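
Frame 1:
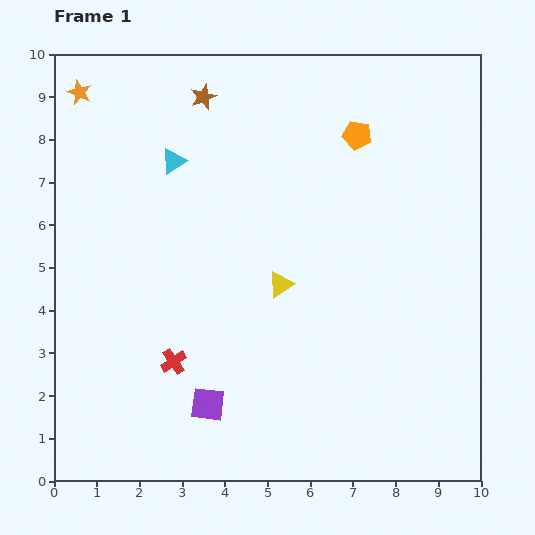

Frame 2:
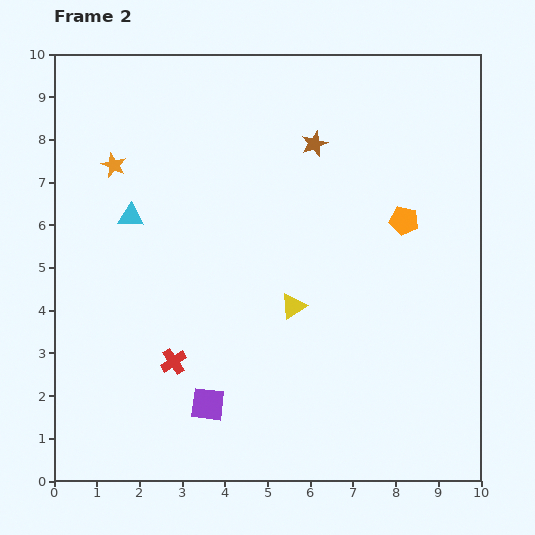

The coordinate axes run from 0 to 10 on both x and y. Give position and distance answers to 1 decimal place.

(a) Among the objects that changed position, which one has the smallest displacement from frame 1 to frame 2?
the yellow triangle

(moved 0.6)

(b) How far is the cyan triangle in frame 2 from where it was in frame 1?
1.6

The cyan triangle moved from (2.8, 7.5) to (1.8, 6.2), a distance of √(1.0² + 1.3²) ≈ 1.6.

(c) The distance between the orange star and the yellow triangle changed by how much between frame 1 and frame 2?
-1.2

Distance in frame 1: 6.5. Distance in frame 2: 5.3.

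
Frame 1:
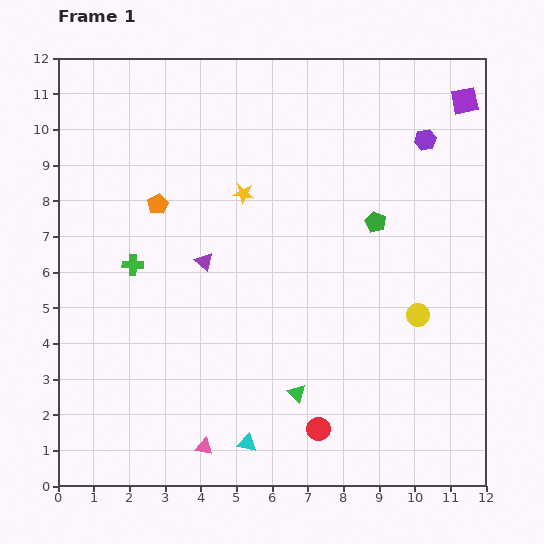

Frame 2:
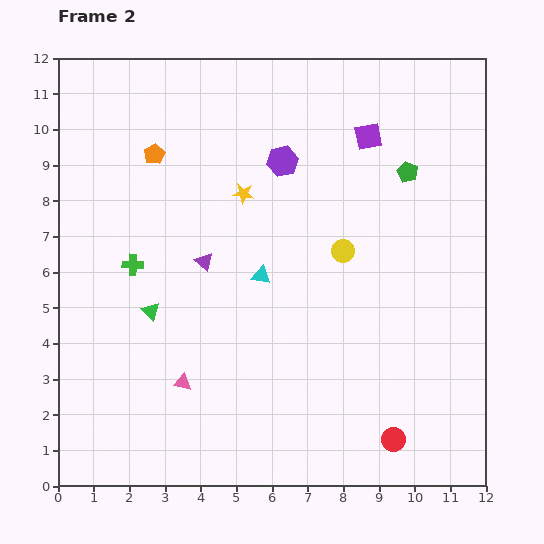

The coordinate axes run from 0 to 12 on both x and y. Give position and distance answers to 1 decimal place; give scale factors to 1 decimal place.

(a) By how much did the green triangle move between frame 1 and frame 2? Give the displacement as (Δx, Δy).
(-4.1, 2.3)

The green triangle was at (6.7, 2.6) in frame 1 and (2.6, 4.9) in frame 2.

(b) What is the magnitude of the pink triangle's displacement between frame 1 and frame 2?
1.9

The pink triangle moved from (4.1, 1.1) to (3.5, 2.9), a distance of √(0.6² + 1.8²) ≈ 1.9.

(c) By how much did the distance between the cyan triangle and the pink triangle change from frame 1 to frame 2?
+2.5

Distance in frame 1: 1.2. Distance in frame 2: 3.7.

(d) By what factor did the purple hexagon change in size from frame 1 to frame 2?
1.4×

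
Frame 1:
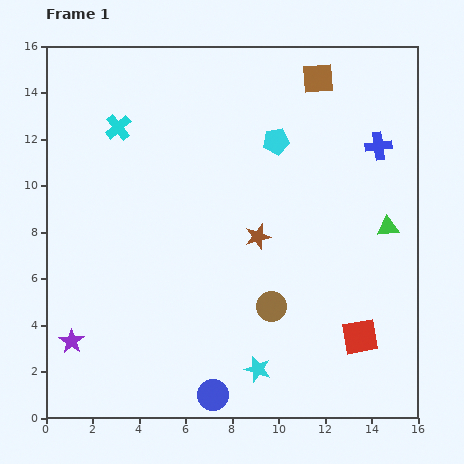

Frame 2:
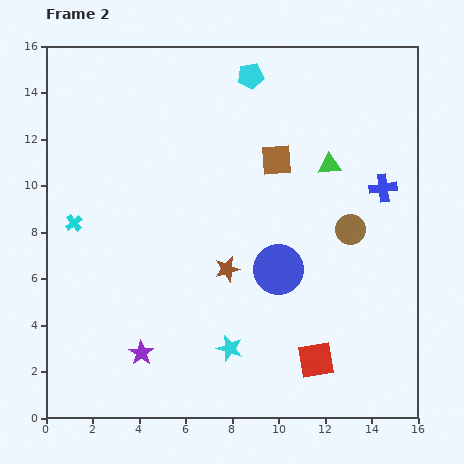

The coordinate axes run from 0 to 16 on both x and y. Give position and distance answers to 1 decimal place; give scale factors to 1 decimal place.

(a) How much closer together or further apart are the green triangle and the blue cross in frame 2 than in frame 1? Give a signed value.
-1.0

Distance in frame 1: 3.5. Distance in frame 2: 2.5.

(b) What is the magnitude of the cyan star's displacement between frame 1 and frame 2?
1.5

The cyan star moved from (9.1, 2.1) to (7.9, 3.0), a distance of √(1.2² + 0.9²) ≈ 1.5.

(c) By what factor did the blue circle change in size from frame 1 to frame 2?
1.6×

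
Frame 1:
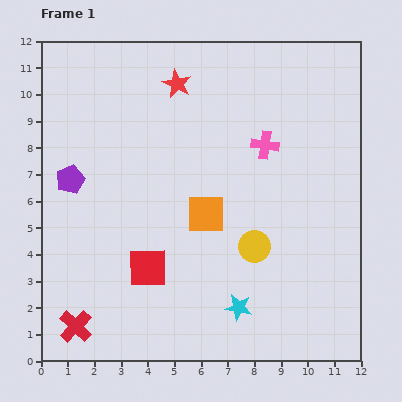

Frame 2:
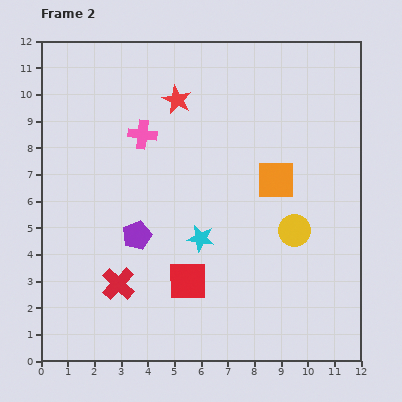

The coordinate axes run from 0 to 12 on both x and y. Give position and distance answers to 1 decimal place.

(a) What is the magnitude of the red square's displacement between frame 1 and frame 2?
1.6

The red square moved from (4.0, 3.5) to (5.5, 3.0), a distance of √(1.5² + 0.5²) ≈ 1.6.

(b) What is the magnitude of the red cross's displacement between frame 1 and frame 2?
2.3

The red cross moved from (1.3, 1.3) to (2.9, 2.9), a distance of √(1.6² + 1.6²) ≈ 2.3.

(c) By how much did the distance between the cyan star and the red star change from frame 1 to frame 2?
-3.4

Distance in frame 1: 8.7. Distance in frame 2: 5.3.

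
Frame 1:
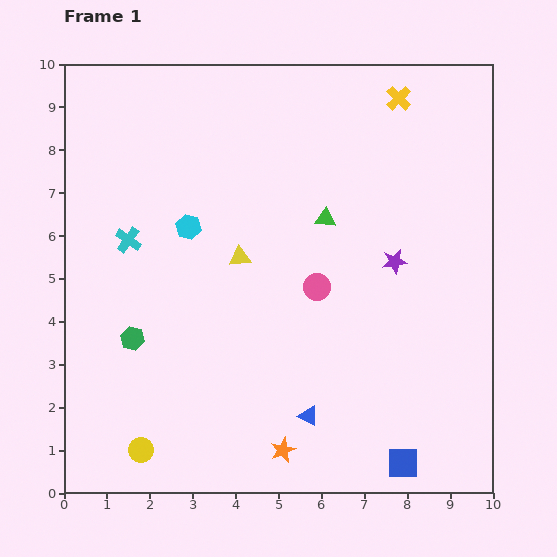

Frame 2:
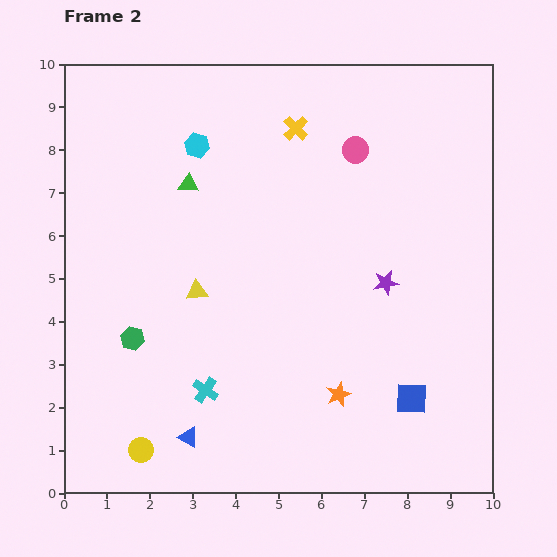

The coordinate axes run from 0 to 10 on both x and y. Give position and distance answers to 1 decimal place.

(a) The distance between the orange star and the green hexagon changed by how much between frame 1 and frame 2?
+0.6

Distance in frame 1: 4.4. Distance in frame 2: 5.0.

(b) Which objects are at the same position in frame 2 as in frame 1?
the yellow circle, the green hexagon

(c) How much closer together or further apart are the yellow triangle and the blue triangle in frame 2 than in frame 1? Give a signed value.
-0.6

Distance in frame 1: 4.0. Distance in frame 2: 3.4.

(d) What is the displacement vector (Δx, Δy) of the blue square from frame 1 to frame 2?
(0.2, 1.5)

The blue square was at (7.9, 0.7) in frame 1 and (8.1, 2.2) in frame 2.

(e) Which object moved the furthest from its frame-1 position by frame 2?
the cyan cross

(moved 3.9; next 3.3)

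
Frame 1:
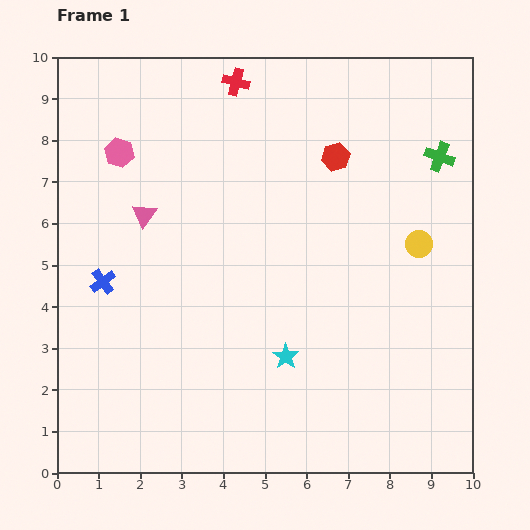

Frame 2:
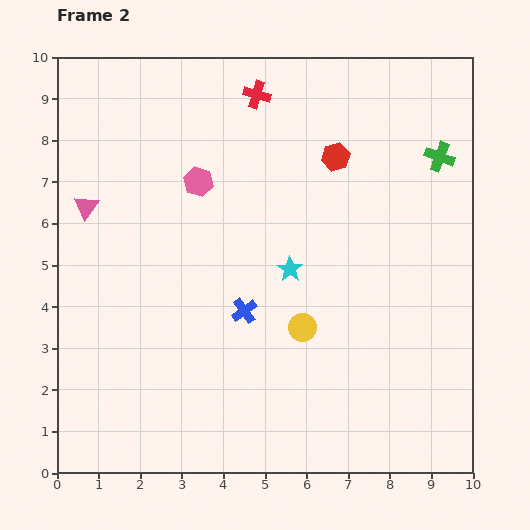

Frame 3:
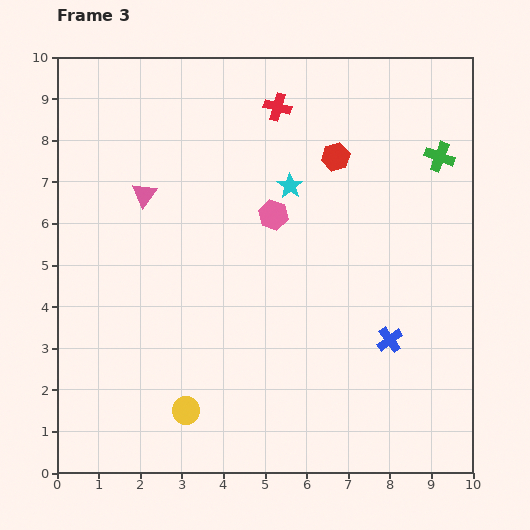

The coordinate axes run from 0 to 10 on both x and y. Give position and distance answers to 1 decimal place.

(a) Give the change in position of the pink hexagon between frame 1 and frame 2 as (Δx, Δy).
(1.9, -0.7)

The pink hexagon was at (1.5, 7.7) in frame 1 and (3.4, 7.0) in frame 2.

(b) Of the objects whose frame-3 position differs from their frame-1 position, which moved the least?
the pink triangle

(moved 0.5)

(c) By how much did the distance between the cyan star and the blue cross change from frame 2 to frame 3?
+2.9

Distance in frame 2: 1.5. Distance in frame 3: 4.4.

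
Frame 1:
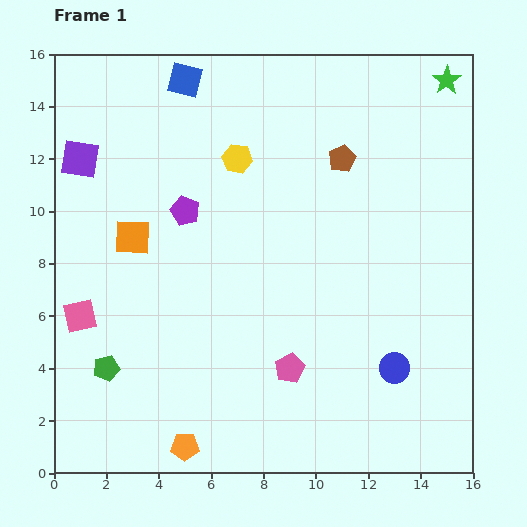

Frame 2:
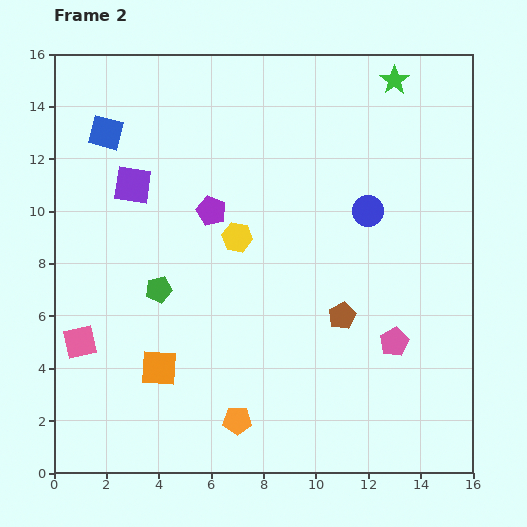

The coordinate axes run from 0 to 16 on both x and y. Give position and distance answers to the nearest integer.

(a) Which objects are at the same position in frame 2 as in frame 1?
none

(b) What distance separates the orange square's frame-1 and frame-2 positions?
5

The orange square moved from (3, 9) to (4, 4), a distance of √(1² + 5²) ≈ 5.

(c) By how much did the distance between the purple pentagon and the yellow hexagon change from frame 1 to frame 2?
-2

Distance in frame 1: 3. Distance in frame 2: 1.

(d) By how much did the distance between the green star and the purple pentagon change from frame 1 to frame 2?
-2

Distance in frame 1: 11. Distance in frame 2: 9.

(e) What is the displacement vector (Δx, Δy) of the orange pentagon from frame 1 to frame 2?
(2, 1)

The orange pentagon was at (5, 1) in frame 1 and (7, 2) in frame 2.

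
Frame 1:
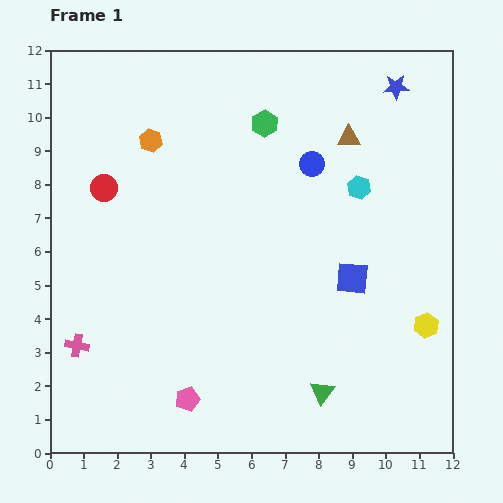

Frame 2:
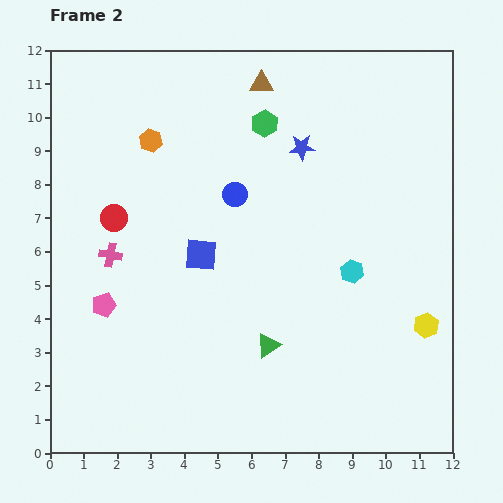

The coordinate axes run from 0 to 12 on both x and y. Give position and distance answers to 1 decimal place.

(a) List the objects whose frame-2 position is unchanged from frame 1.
the yellow hexagon, the orange hexagon, the green hexagon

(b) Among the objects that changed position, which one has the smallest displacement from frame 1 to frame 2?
the red circle

(moved 0.9)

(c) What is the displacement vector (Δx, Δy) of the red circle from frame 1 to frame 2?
(0.3, -0.9)

The red circle was at (1.6, 7.9) in frame 1 and (1.9, 7.0) in frame 2.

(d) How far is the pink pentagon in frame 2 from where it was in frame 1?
3.8

The pink pentagon moved from (4.1, 1.6) to (1.6, 4.4), a distance of √(2.5² + 2.8²) ≈ 3.8.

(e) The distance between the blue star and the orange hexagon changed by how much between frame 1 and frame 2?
-3.0

Distance in frame 1: 7.5. Distance in frame 2: 4.5.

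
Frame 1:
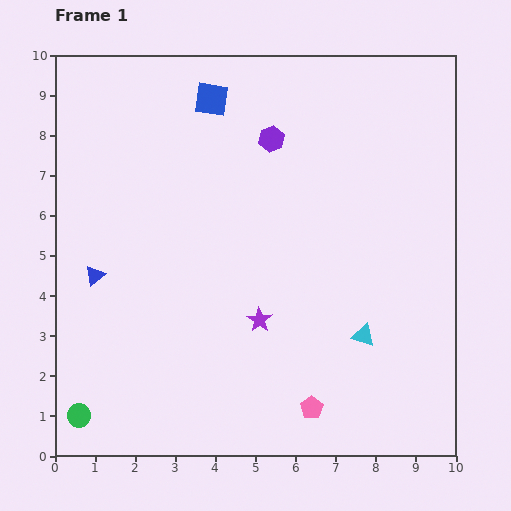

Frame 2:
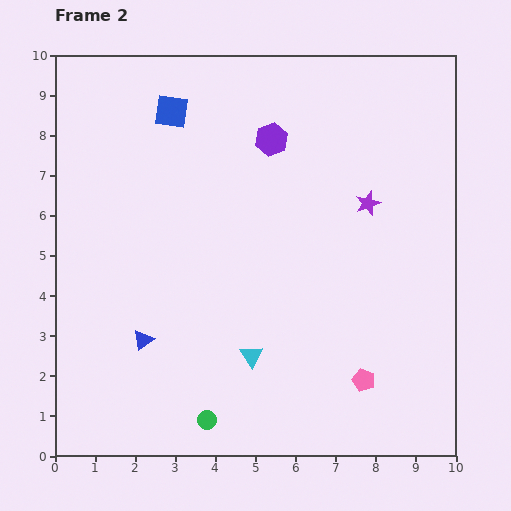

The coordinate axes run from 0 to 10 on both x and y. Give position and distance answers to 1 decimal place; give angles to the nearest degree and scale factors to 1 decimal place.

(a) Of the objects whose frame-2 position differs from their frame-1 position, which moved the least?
the blue square

(moved 1.0)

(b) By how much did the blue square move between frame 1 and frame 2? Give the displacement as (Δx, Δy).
(-1.0, -0.3)

The blue square was at (3.9, 8.9) in frame 1 and (2.9, 8.6) in frame 2.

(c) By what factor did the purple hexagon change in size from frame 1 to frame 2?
1.3×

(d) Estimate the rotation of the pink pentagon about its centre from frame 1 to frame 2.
17° counter-clockwise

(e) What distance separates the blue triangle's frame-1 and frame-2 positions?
2.0

The blue triangle moved from (1.0, 4.5) to (2.2, 2.9), a distance of √(1.2² + 1.6²) ≈ 2.0.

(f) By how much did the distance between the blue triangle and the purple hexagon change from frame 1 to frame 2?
+0.3

Distance in frame 1: 5.6. Distance in frame 2: 5.9.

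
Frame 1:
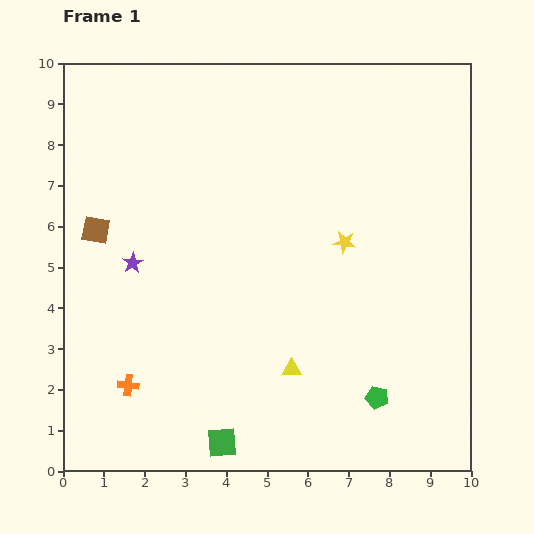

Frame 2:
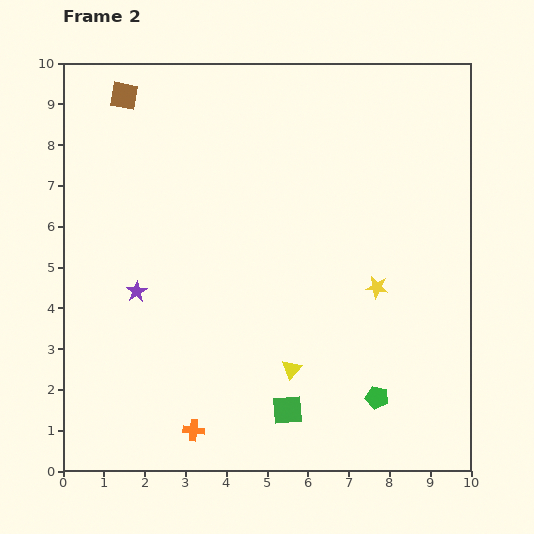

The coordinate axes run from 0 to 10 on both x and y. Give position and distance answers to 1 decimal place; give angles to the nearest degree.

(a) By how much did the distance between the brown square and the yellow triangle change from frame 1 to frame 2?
+2.0

Distance in frame 1: 5.9. Distance in frame 2: 7.9.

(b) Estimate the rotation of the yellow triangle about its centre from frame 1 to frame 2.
47° counter-clockwise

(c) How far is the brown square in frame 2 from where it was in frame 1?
3.4

The brown square moved from (0.8, 5.9) to (1.5, 9.2), a distance of √(0.7² + 3.3²) ≈ 3.4.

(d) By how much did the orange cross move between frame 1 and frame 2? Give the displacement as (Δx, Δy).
(1.6, -1.1)

The orange cross was at (1.6, 2.1) in frame 1 and (3.2, 1.0) in frame 2.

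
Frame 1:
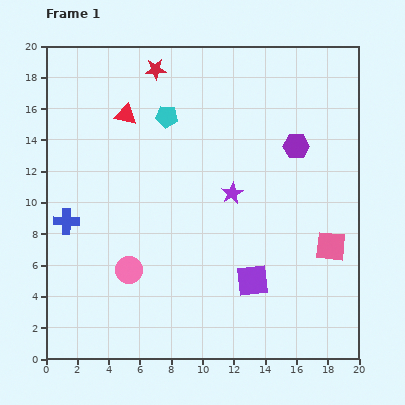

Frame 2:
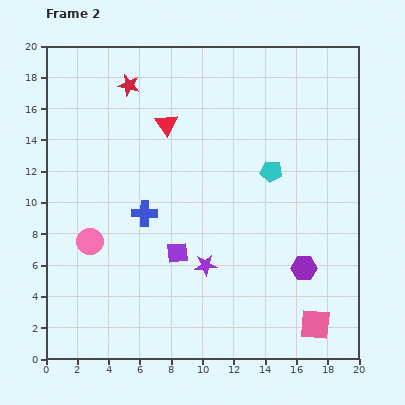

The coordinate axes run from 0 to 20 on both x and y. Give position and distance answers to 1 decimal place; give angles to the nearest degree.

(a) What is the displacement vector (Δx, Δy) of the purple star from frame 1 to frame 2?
(-1.7, -4.6)

The purple star was at (11.9, 10.6) in frame 1 and (10.2, 6.0) in frame 2.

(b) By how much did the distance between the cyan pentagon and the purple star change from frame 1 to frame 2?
+0.8

Distance in frame 1: 6.5. Distance in frame 2: 7.3.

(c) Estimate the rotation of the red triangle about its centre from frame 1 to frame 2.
44° clockwise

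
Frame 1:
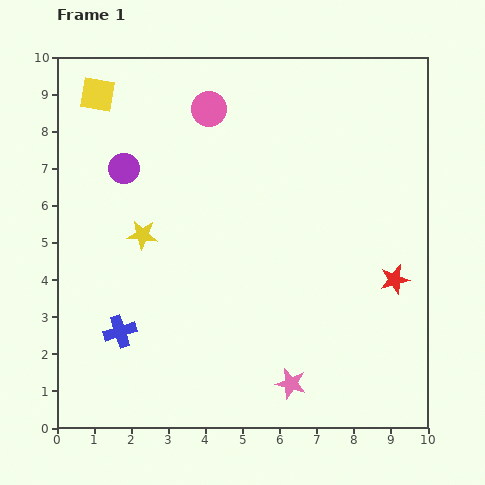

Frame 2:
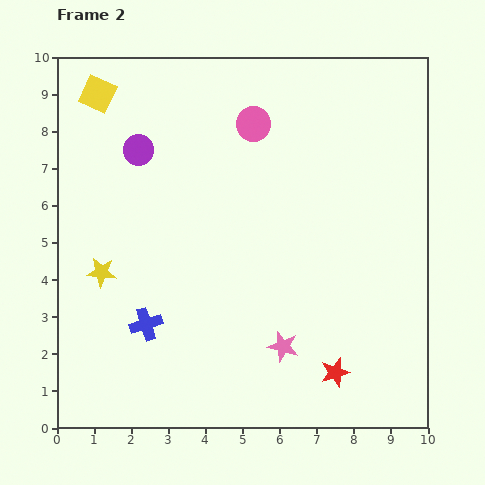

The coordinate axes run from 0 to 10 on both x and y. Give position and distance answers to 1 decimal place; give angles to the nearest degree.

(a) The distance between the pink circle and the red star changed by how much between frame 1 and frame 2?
+0.3

Distance in frame 1: 6.8. Distance in frame 2: 7.1.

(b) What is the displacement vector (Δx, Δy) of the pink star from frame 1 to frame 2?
(-0.2, 1.0)

The pink star was at (6.3, 1.2) in frame 1 and (6.1, 2.2) in frame 2.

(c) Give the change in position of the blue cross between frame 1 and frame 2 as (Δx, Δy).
(0.7, 0.2)

The blue cross was at (1.7, 2.6) in frame 1 and (2.4, 2.8) in frame 2.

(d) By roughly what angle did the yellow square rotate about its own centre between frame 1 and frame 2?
15° clockwise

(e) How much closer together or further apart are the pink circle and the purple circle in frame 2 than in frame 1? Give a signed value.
+0.4

Distance in frame 1: 2.8. Distance in frame 2: 3.2.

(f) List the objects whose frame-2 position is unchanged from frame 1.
the yellow square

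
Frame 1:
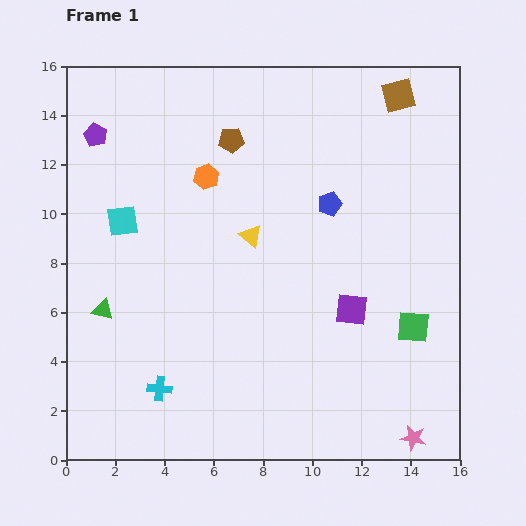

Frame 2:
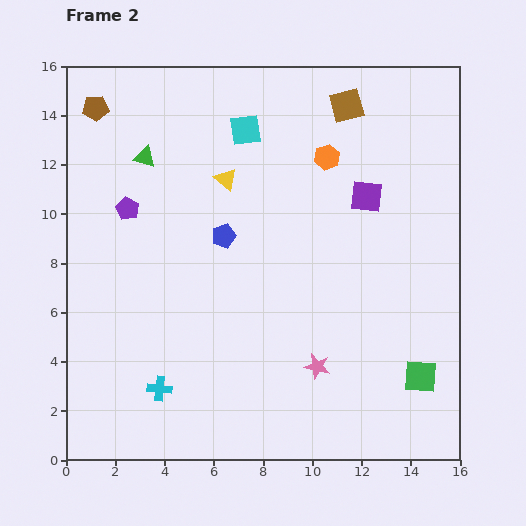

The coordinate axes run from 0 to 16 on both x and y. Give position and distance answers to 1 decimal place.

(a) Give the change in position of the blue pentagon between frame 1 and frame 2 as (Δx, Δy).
(-4.3, -1.3)

The blue pentagon was at (10.7, 10.4) in frame 1 and (6.4, 9.1) in frame 2.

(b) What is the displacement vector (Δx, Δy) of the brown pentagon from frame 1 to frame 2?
(-5.5, 1.3)

The brown pentagon was at (6.7, 13.0) in frame 1 and (1.2, 14.3) in frame 2.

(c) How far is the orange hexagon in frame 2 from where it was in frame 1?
5.0

The orange hexagon moved from (5.7, 11.5) to (10.6, 12.3), a distance of √(4.9² + 0.8²) ≈ 5.0.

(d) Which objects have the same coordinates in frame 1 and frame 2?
the cyan cross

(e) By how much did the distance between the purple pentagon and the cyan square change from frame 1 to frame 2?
+2.1

Distance in frame 1: 3.7. Distance in frame 2: 5.8.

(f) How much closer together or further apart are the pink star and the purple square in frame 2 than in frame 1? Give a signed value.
+1.4

Distance in frame 1: 5.8. Distance in frame 2: 7.2.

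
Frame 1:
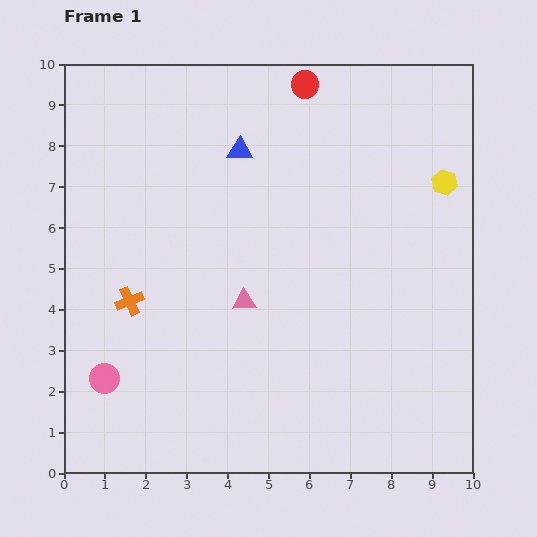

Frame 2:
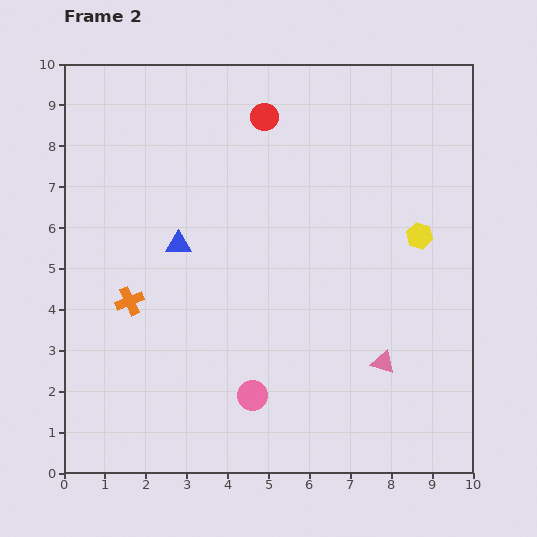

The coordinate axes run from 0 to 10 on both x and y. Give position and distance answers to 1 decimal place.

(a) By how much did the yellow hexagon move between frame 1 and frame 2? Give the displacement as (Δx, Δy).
(-0.6, -1.3)

The yellow hexagon was at (9.3, 7.1) in frame 1 and (8.7, 5.8) in frame 2.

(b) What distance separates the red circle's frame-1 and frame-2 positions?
1.3

The red circle moved from (5.9, 9.5) to (4.9, 8.7), a distance of √(1.0² + 0.8²) ≈ 1.3.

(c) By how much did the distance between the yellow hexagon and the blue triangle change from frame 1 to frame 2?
+0.8

Distance in frame 1: 5.1. Distance in frame 2: 5.9.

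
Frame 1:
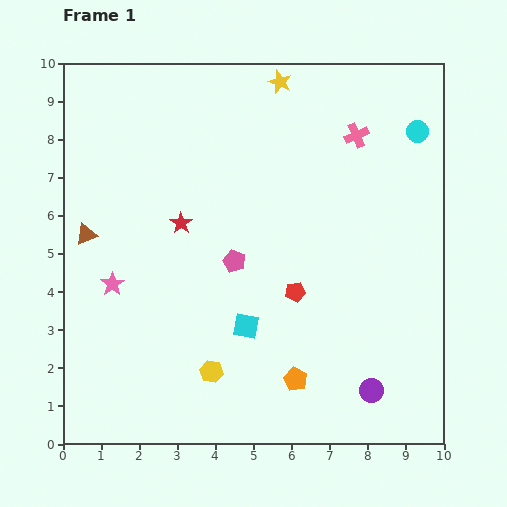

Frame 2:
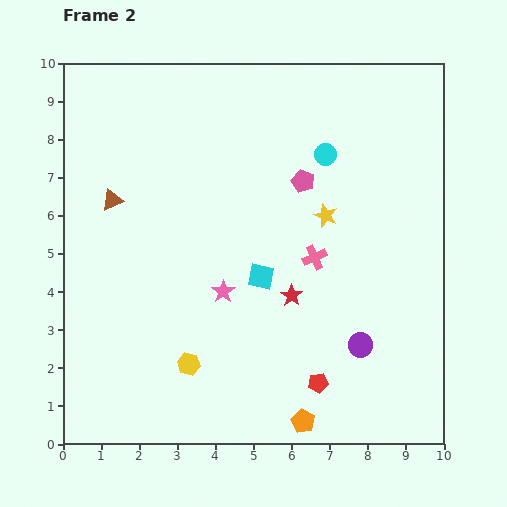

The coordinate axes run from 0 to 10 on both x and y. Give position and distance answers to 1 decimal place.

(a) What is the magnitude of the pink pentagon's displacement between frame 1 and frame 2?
2.8

The pink pentagon moved from (4.5, 4.8) to (6.3, 6.9), a distance of √(1.8² + 2.1²) ≈ 2.8.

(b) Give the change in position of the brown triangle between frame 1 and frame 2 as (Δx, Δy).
(0.7, 0.9)

The brown triangle was at (0.6, 5.5) in frame 1 and (1.3, 6.4) in frame 2.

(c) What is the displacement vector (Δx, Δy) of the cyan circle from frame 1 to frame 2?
(-2.4, -0.6)

The cyan circle was at (9.3, 8.2) in frame 1 and (6.9, 7.6) in frame 2.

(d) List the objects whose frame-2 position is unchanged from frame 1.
none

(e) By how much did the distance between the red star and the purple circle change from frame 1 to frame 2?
-4.5

Distance in frame 1: 6.7. Distance in frame 2: 2.2.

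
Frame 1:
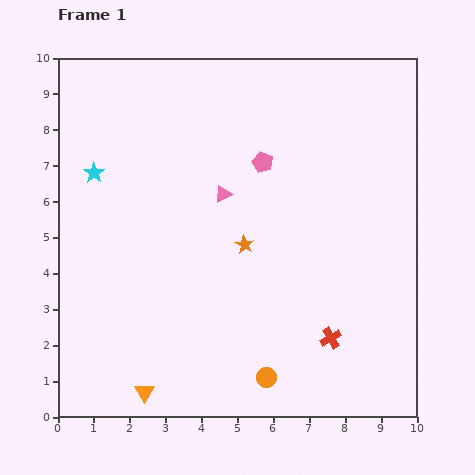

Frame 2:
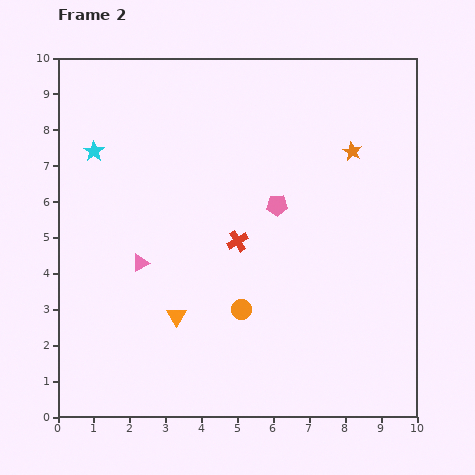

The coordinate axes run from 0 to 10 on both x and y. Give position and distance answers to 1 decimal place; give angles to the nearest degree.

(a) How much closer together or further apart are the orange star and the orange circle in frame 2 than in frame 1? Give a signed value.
+1.7

Distance in frame 1: 3.7. Distance in frame 2: 5.4.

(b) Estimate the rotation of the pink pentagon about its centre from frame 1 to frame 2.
26° counter-clockwise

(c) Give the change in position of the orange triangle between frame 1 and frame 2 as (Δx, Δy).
(0.9, 2.1)

The orange triangle was at (2.4, 0.7) in frame 1 and (3.3, 2.8) in frame 2.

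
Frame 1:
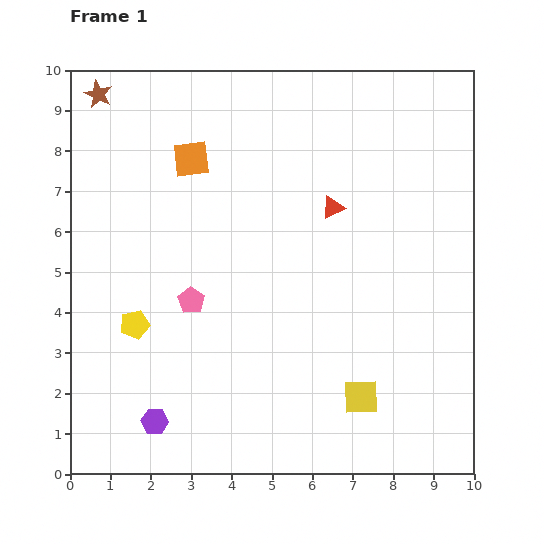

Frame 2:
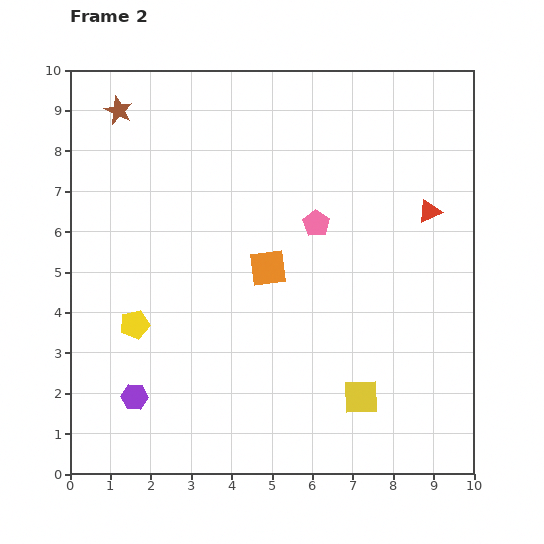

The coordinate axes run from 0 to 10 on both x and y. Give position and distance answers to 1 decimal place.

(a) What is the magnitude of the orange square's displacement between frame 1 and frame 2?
3.3

The orange square moved from (3.0, 7.8) to (4.9, 5.1), a distance of √(1.9² + 2.7²) ≈ 3.3.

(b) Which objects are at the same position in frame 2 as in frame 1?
the yellow pentagon, the yellow square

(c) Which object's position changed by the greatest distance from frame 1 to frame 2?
the pink pentagon

(moved 3.6; next 3.3)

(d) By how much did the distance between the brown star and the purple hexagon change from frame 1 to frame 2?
-1.1

Distance in frame 1: 8.2. Distance in frame 2: 7.1.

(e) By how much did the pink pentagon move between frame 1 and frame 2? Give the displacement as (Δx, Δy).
(3.1, 1.9)

The pink pentagon was at (3.0, 4.3) in frame 1 and (6.1, 6.2) in frame 2.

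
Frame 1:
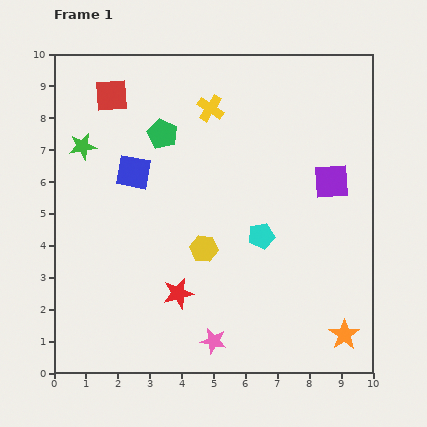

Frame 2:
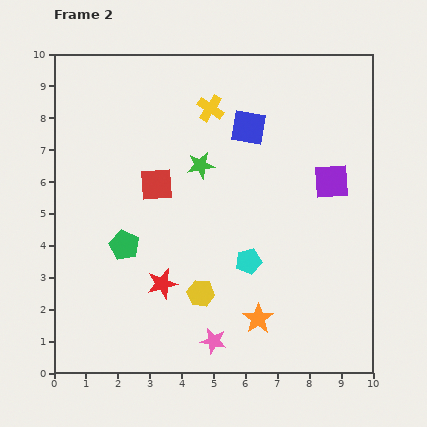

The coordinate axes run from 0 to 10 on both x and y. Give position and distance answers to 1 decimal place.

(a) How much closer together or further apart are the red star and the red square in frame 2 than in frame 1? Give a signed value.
-3.4

Distance in frame 1: 6.5. Distance in frame 2: 3.1.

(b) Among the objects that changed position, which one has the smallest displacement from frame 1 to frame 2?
the red star

(moved 0.6)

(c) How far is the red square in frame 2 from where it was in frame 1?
3.1

The red square moved from (1.8, 8.7) to (3.2, 5.9), a distance of √(1.4² + 2.8²) ≈ 3.1.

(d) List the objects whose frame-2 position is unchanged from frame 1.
the yellow cross, the purple square, the pink star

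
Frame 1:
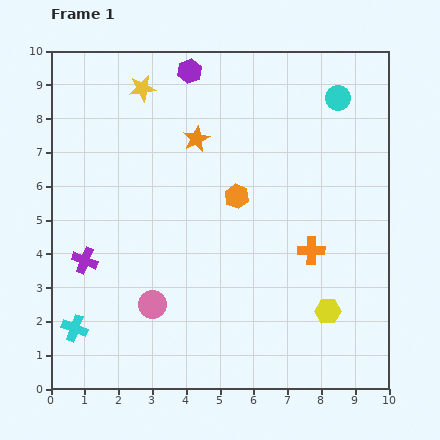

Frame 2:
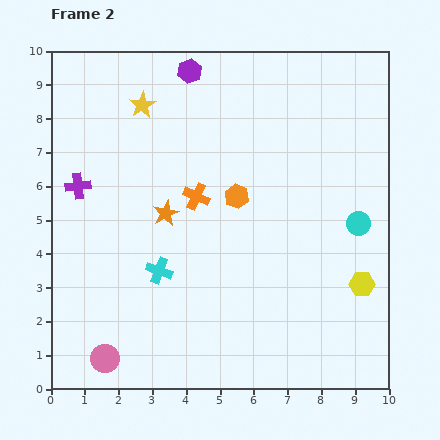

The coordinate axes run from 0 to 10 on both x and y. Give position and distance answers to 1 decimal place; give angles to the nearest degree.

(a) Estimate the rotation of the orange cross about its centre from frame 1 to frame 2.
24° clockwise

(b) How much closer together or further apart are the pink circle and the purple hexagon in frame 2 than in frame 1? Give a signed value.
+1.9

Distance in frame 1: 7.0. Distance in frame 2: 8.9.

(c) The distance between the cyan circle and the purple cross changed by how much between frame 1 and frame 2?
-0.5

Distance in frame 1: 8.9. Distance in frame 2: 8.4.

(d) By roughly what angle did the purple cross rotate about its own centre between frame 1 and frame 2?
29° counter-clockwise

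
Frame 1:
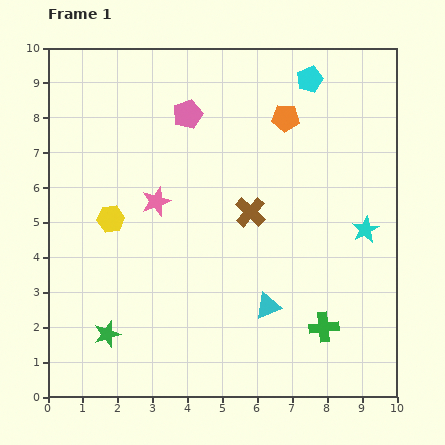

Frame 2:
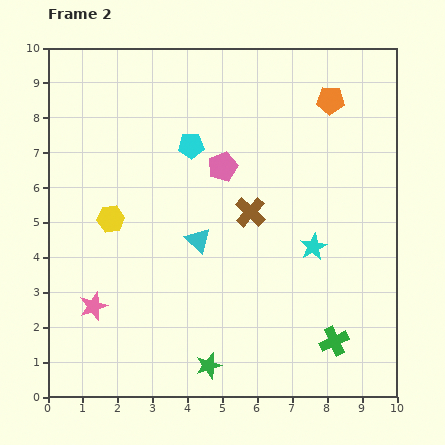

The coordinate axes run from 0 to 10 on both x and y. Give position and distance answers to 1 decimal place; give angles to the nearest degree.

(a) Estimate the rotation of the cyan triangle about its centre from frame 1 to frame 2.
55° counter-clockwise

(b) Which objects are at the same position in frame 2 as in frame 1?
the brown cross, the yellow hexagon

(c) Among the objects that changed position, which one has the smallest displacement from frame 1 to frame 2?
the green cross

(moved 0.5)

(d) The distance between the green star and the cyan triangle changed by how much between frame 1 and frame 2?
-1.1

Distance in frame 1: 4.7. Distance in frame 2: 3.6.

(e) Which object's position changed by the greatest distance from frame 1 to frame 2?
the cyan pentagon

(moved 3.9; next 3.5)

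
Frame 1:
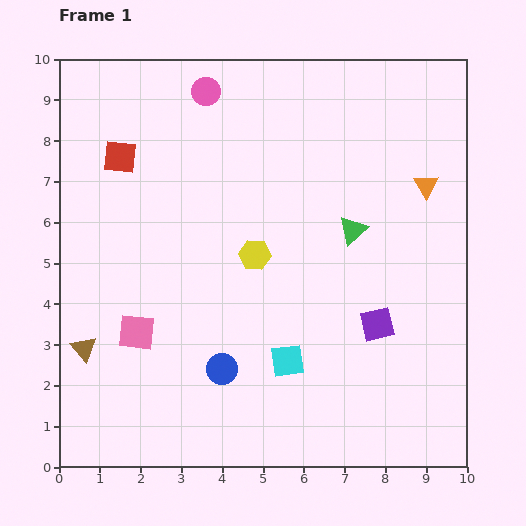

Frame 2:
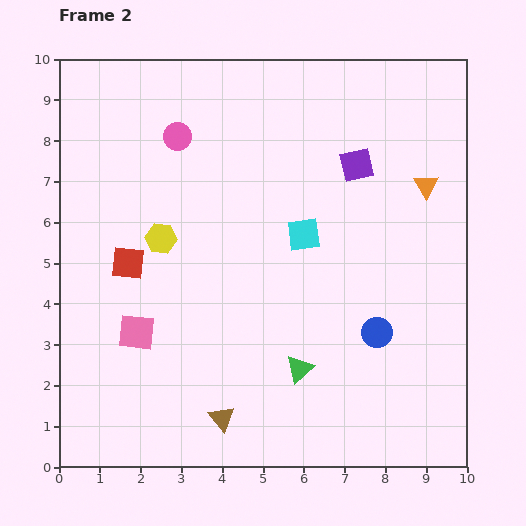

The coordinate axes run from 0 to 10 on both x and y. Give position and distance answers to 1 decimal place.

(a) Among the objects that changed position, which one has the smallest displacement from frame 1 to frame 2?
the pink circle

(moved 1.3)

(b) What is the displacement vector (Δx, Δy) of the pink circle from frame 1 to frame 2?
(-0.7, -1.1)

The pink circle was at (3.6, 9.2) in frame 1 and (2.9, 8.1) in frame 2.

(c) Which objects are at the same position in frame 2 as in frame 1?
the orange triangle, the pink square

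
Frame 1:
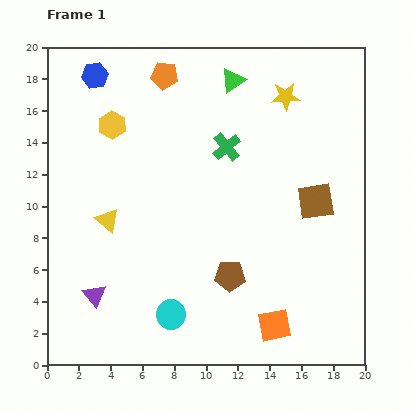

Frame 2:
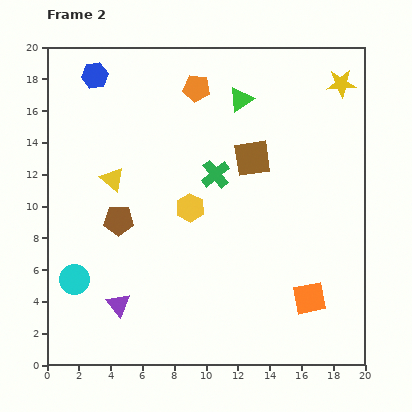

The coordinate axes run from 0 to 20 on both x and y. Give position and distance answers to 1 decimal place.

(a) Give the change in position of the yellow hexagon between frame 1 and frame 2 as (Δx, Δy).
(4.9, -5.2)

The yellow hexagon was at (4.1, 15.1) in frame 1 and (9.0, 9.9) in frame 2.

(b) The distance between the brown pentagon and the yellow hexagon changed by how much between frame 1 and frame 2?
-7.4

Distance in frame 1: 12.0. Distance in frame 2: 4.6.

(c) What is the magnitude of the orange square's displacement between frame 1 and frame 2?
2.8

The orange square moved from (14.3, 2.5) to (16.5, 4.2), a distance of √(2.2² + 1.7²) ≈ 2.8.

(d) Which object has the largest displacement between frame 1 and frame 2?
the brown pentagon

(moved 7.8; next 7.1)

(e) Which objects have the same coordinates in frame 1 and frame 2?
the blue hexagon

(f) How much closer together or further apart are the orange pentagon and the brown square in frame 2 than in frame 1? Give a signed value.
-6.8

Distance in frame 1: 12.4. Distance in frame 2: 5.6.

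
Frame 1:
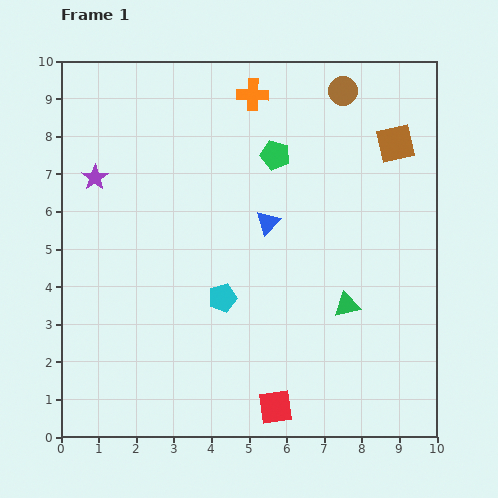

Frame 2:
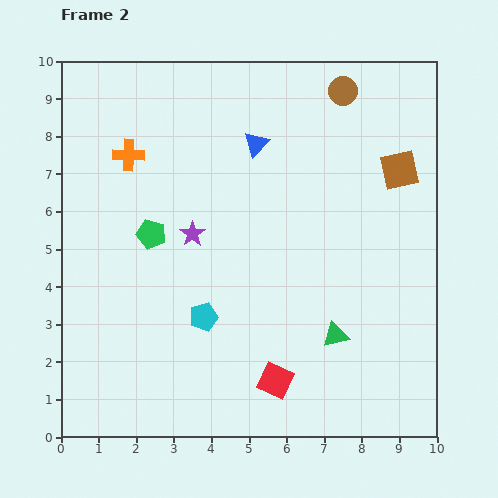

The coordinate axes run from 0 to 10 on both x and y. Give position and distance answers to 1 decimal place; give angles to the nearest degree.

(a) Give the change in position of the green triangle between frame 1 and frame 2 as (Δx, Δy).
(-0.3, -0.8)

The green triangle was at (7.6, 3.5) in frame 1 and (7.3, 2.7) in frame 2.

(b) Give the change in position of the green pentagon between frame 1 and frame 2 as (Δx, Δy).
(-3.3, -2.1)

The green pentagon was at (5.7, 7.5) in frame 1 and (2.4, 5.4) in frame 2.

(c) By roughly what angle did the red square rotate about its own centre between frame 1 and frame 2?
33° clockwise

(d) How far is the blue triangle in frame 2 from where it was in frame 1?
2.1

The blue triangle moved from (5.5, 5.7) to (5.2, 7.8), a distance of √(0.3² + 2.1²) ≈ 2.1.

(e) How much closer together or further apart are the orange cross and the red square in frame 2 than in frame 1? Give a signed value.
-1.1

Distance in frame 1: 8.3. Distance in frame 2: 7.2.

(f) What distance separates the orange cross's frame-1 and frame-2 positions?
3.7

The orange cross moved from (5.1, 9.1) to (1.8, 7.5), a distance of √(3.3² + 1.6²) ≈ 3.7.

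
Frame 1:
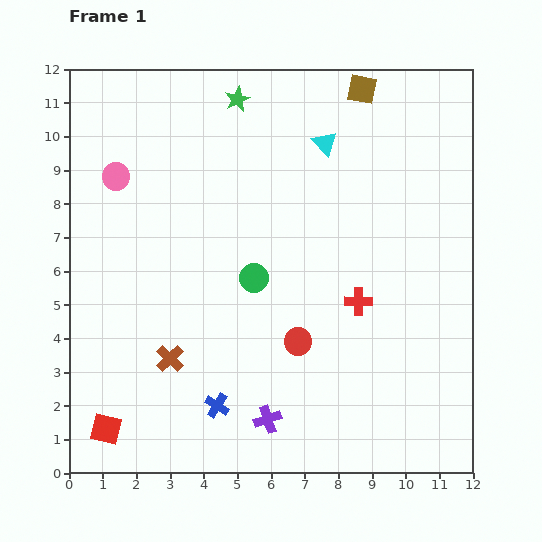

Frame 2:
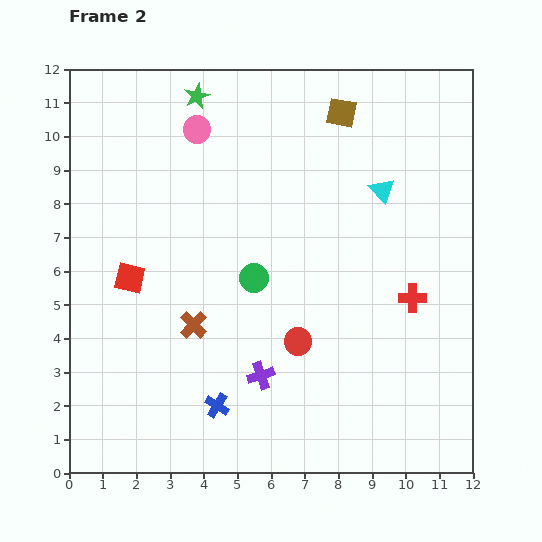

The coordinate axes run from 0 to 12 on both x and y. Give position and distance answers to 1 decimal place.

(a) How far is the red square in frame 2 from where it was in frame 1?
4.6

The red square moved from (1.1, 1.3) to (1.8, 5.8), a distance of √(0.7² + 4.5²) ≈ 4.6.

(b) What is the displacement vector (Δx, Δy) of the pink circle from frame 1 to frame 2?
(2.4, 1.4)

The pink circle was at (1.4, 8.8) in frame 1 and (3.8, 10.2) in frame 2.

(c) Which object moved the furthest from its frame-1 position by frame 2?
the red square

(moved 4.6; next 2.8)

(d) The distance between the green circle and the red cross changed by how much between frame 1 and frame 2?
+1.5

Distance in frame 1: 3.2. Distance in frame 2: 4.7.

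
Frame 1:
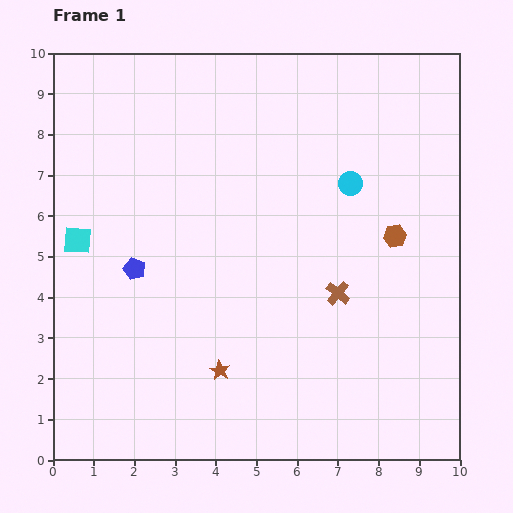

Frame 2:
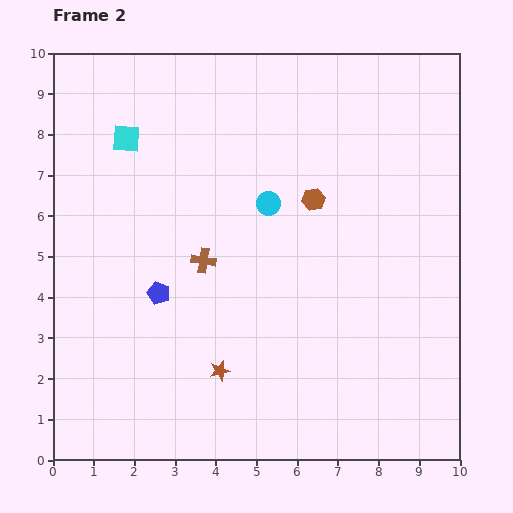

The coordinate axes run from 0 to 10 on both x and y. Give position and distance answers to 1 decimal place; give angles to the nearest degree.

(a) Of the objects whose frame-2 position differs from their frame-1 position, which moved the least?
the blue pentagon

(moved 0.8)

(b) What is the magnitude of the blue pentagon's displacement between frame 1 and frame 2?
0.8

The blue pentagon moved from (2.0, 4.7) to (2.6, 4.1), a distance of √(0.6² + 0.6²) ≈ 0.8.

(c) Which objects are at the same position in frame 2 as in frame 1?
the brown star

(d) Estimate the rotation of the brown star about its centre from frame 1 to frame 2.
28° clockwise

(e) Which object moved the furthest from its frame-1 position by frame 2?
the brown cross

(moved 3.4; next 2.8)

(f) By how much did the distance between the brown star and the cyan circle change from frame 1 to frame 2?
-1.3

Distance in frame 1: 5.6. Distance in frame 2: 4.3.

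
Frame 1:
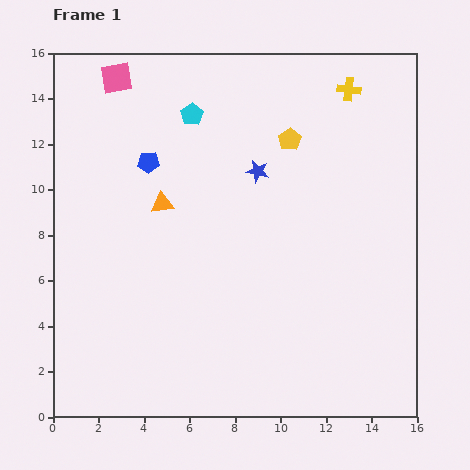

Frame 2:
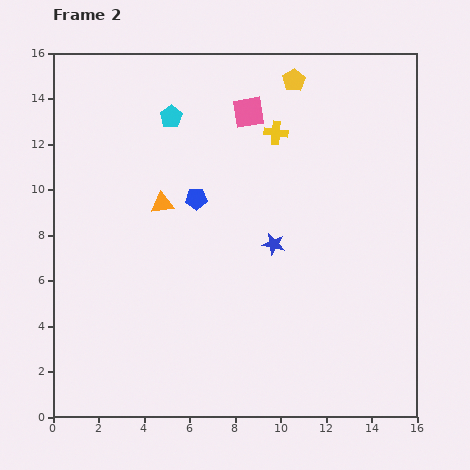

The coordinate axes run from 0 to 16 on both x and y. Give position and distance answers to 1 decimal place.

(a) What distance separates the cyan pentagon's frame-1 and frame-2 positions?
0.9

The cyan pentagon moved from (6.1, 13.3) to (5.2, 13.2), a distance of √(0.9² + 0.1²) ≈ 0.9.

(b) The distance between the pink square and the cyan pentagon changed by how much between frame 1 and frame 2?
-0.3

Distance in frame 1: 3.7. Distance in frame 2: 3.4.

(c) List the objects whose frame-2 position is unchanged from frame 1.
the orange triangle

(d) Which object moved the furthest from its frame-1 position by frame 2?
the pink square

(moved 6.0; next 3.7)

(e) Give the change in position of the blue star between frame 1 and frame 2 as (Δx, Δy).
(0.7, -3.2)

The blue star was at (9.0, 10.8) in frame 1 and (9.7, 7.6) in frame 2.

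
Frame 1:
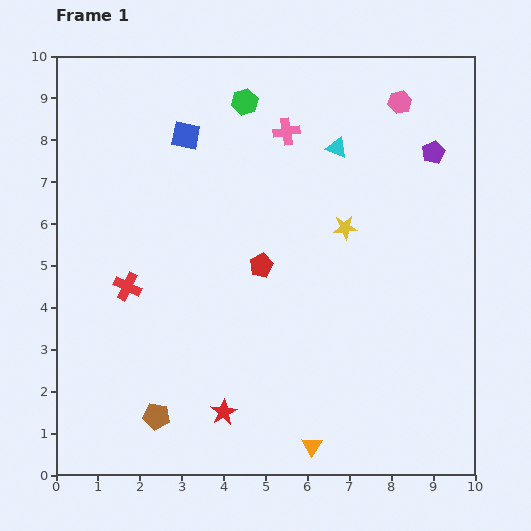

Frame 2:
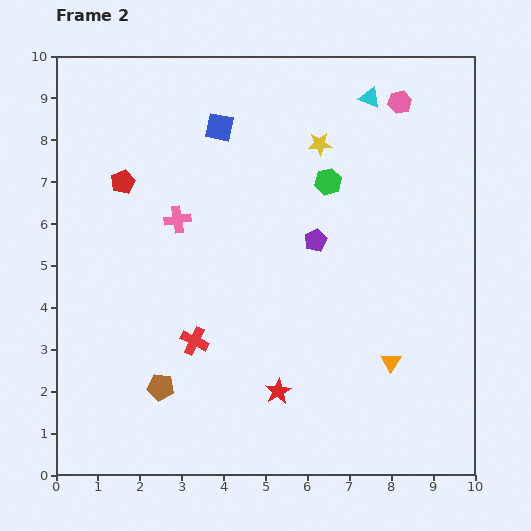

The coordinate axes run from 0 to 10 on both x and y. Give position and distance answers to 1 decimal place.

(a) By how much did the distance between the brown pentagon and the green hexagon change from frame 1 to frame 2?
-1.5

Distance in frame 1: 7.8. Distance in frame 2: 6.3.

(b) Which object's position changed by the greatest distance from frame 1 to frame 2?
the red pentagon

(moved 3.9; next 3.5)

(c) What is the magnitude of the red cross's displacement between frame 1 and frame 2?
2.1

The red cross moved from (1.7, 4.5) to (3.3, 3.2), a distance of √(1.6² + 1.3²) ≈ 2.1.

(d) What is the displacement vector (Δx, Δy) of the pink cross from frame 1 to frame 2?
(-2.6, -2.1)

The pink cross was at (5.5, 8.2) in frame 1 and (2.9, 6.1) in frame 2.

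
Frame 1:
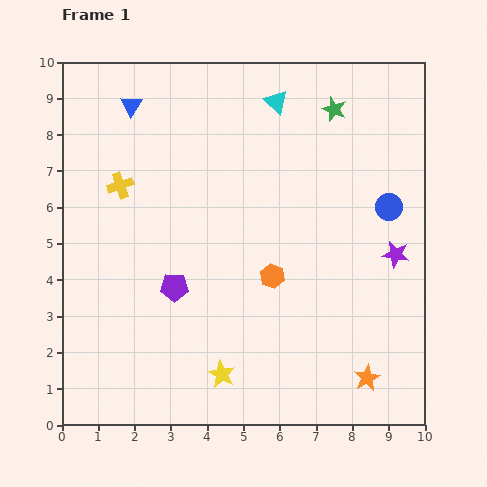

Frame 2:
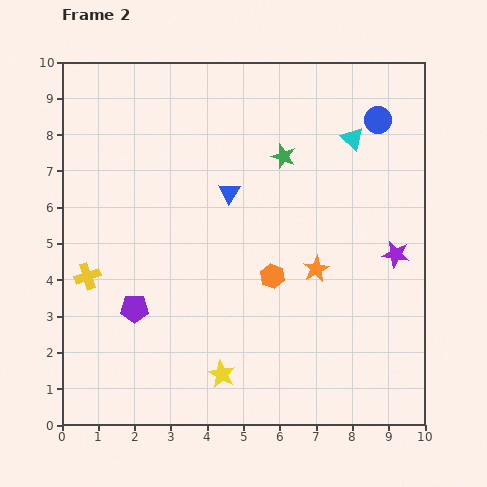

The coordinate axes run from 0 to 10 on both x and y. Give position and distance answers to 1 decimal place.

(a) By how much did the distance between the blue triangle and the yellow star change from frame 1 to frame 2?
-2.8

Distance in frame 1: 7.8. Distance in frame 2: 5.0.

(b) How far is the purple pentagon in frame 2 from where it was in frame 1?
1.3

The purple pentagon moved from (3.1, 3.8) to (2.0, 3.2), a distance of √(1.1² + 0.6²) ≈ 1.3.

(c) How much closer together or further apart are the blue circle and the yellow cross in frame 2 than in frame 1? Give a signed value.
+1.7

Distance in frame 1: 7.4. Distance in frame 2: 9.1.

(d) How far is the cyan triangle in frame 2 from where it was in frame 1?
2.3

The cyan triangle moved from (5.9, 8.9) to (8.0, 7.9), a distance of √(2.1² + 1.0²) ≈ 2.3.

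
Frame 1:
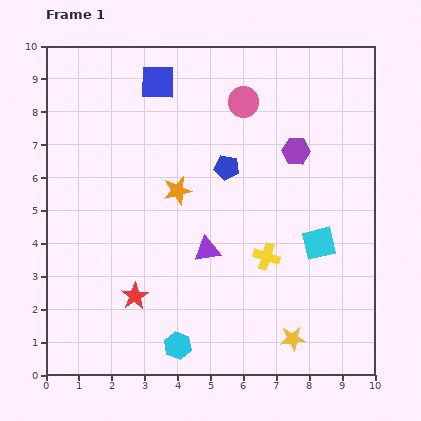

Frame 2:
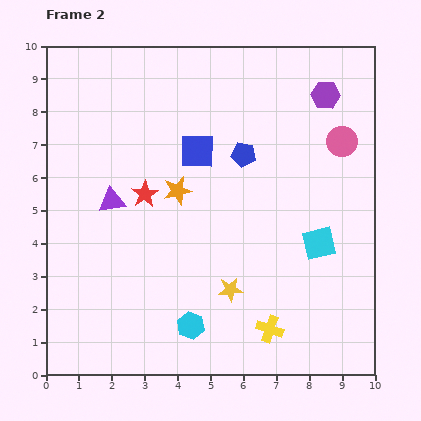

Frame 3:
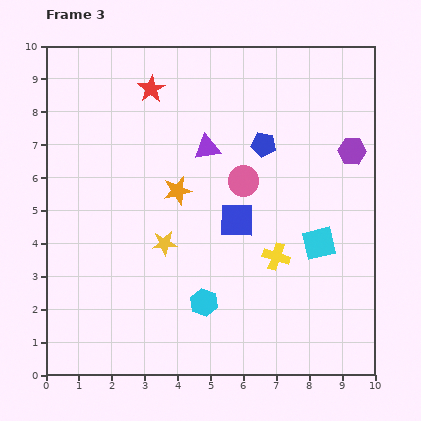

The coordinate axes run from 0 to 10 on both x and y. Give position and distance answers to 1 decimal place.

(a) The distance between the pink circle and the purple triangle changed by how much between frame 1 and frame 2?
+2.6

Distance in frame 1: 4.6. Distance in frame 2: 7.2.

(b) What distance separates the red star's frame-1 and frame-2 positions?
3.1

The red star moved from (2.7, 2.4) to (3.0, 5.5), a distance of √(0.3² + 3.1²) ≈ 3.1.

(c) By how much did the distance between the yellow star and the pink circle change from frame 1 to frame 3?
-4.3

Distance in frame 1: 7.4. Distance in frame 3: 3.1.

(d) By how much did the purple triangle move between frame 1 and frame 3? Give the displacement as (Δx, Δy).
(0.0, 3.1)

The purple triangle was at (4.9, 3.8) in frame 1 and (4.9, 6.9) in frame 3.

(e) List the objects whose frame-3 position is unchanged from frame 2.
the cyan square, the orange star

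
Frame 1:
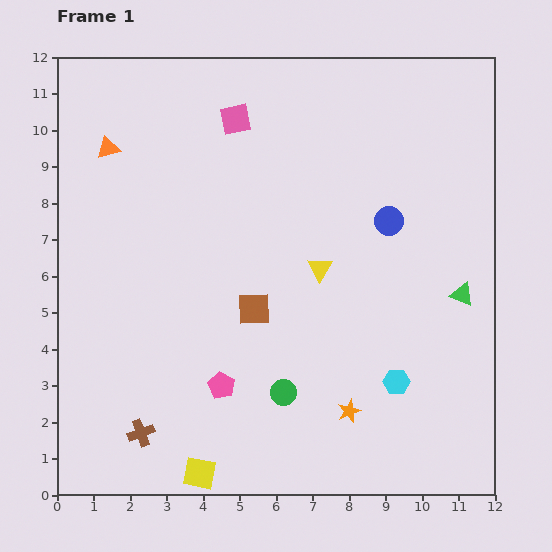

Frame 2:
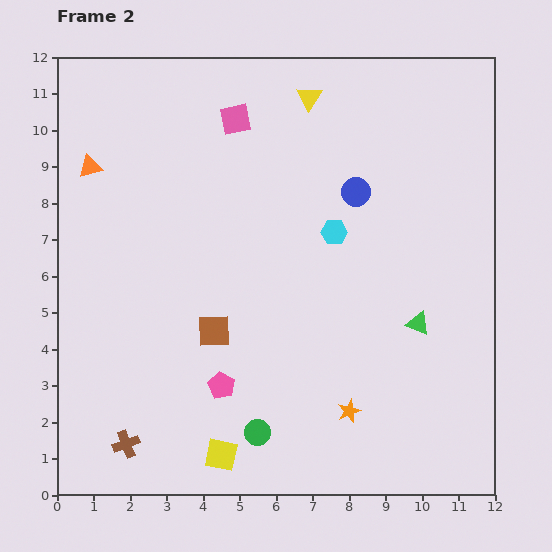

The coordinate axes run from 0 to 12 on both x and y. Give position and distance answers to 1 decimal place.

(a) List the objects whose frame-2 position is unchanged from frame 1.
the orange star, the pink square, the pink pentagon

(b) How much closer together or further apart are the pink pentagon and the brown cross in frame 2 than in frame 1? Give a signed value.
+0.5

Distance in frame 1: 2.6. Distance in frame 2: 3.1.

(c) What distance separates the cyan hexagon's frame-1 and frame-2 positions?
4.4

The cyan hexagon moved from (9.3, 3.1) to (7.6, 7.2), a distance of √(1.7² + 4.1²) ≈ 4.4.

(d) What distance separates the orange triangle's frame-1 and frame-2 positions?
0.7

The orange triangle moved from (1.4, 9.5) to (0.9, 9.0), a distance of √(0.5² + 0.5²) ≈ 0.7.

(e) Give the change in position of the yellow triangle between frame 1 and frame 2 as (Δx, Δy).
(-0.3, 4.7)

The yellow triangle was at (7.2, 6.2) in frame 1 and (6.9, 10.9) in frame 2.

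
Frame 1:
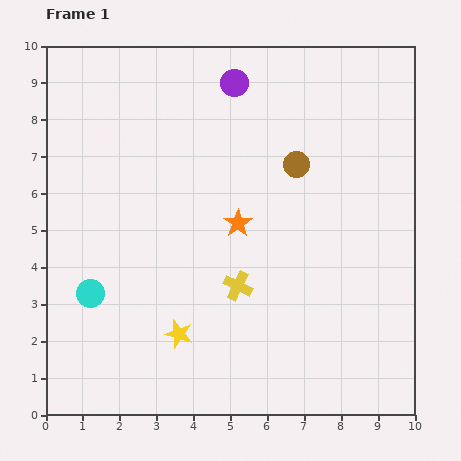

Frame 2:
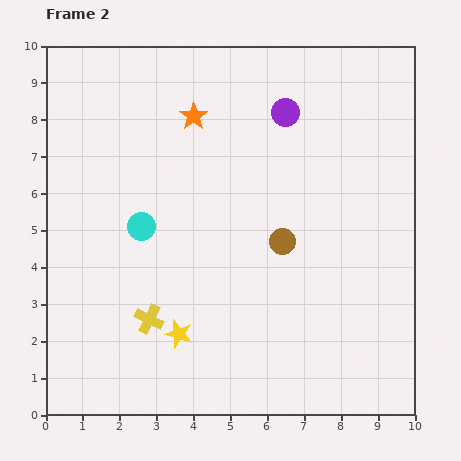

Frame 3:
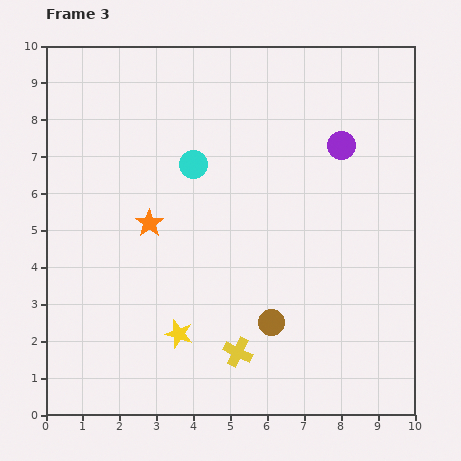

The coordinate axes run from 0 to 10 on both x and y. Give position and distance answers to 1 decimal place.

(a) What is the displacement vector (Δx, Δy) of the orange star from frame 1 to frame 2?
(-1.2, 2.9)

The orange star was at (5.2, 5.2) in frame 1 and (4.0, 8.1) in frame 2.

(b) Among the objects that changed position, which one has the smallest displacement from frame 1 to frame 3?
the yellow cross

(moved 1.8)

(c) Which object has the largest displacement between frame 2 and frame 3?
the orange star

(moved 3.1; next 2.6)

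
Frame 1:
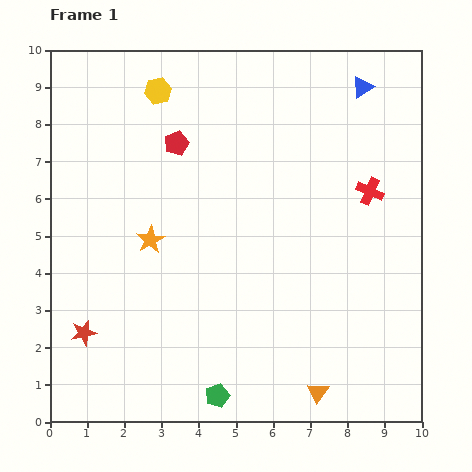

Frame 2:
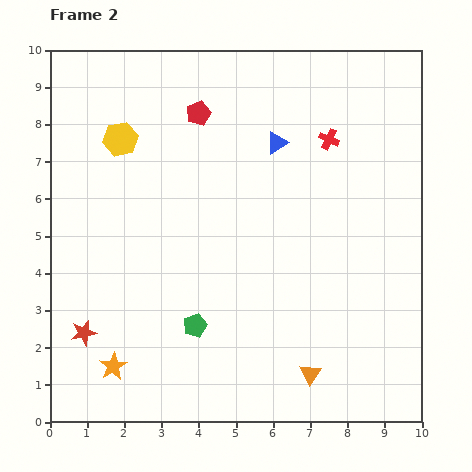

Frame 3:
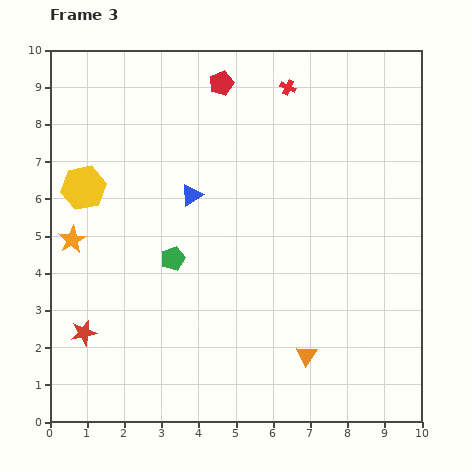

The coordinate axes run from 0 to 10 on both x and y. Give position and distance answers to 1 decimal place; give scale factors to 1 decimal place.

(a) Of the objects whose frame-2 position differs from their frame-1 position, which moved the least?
the orange triangle

(moved 0.5)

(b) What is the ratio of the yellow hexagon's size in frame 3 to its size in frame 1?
1.7×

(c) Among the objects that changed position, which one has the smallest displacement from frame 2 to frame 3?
the orange triangle

(moved 0.5)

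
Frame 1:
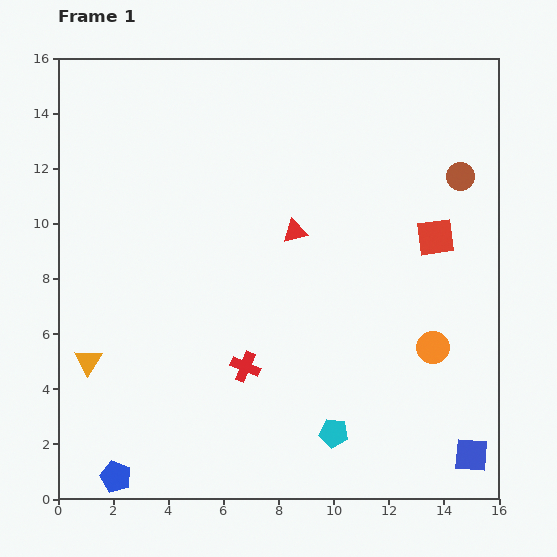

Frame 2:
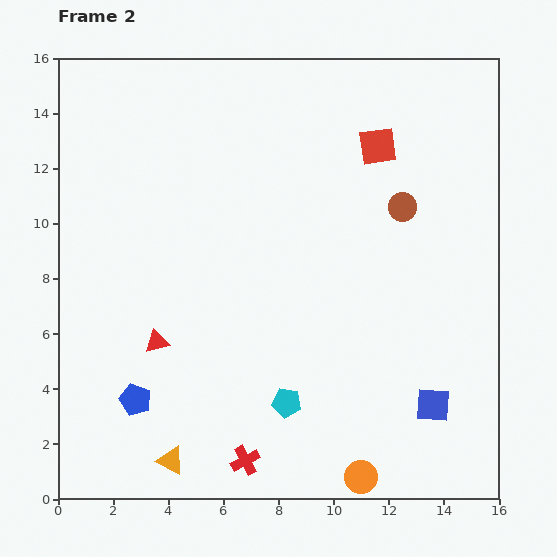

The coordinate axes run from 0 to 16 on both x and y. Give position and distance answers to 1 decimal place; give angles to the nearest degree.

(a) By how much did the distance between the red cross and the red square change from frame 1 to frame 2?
+4.1

Distance in frame 1: 8.3. Distance in frame 2: 12.4.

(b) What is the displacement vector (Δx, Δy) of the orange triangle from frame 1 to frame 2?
(3.0, -3.6)

The orange triangle was at (1.1, 5.0) in frame 1 and (4.1, 1.4) in frame 2.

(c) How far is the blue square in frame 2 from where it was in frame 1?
2.3

The blue square moved from (15.0, 1.6) to (13.6, 3.4), a distance of √(1.4² + 1.8²) ≈ 2.3.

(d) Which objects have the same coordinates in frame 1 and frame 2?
none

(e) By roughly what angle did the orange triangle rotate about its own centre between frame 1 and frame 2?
34° counter-clockwise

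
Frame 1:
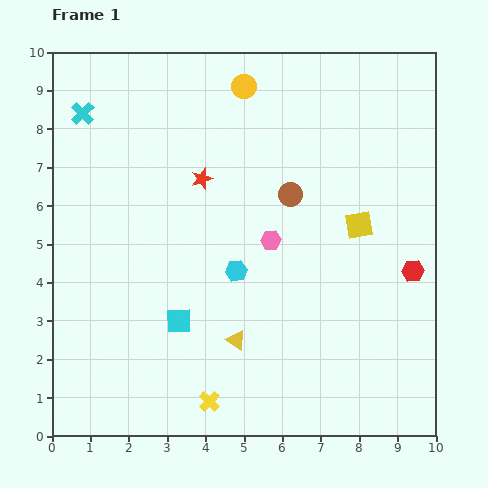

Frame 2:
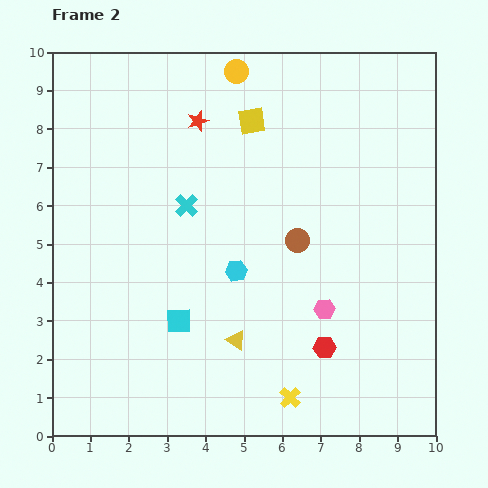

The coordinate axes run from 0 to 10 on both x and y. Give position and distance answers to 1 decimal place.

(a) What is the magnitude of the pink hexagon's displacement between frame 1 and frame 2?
2.3

The pink hexagon moved from (5.7, 5.1) to (7.1, 3.3), a distance of √(1.4² + 1.8²) ≈ 2.3.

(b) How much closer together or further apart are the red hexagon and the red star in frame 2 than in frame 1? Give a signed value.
+0.8

Distance in frame 1: 6.0. Distance in frame 2: 6.8.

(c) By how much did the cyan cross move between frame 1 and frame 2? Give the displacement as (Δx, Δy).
(2.7, -2.4)

The cyan cross was at (0.8, 8.4) in frame 1 and (3.5, 6.0) in frame 2.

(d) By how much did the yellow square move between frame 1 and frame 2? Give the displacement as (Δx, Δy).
(-2.8, 2.7)

The yellow square was at (8.0, 5.5) in frame 1 and (5.2, 8.2) in frame 2.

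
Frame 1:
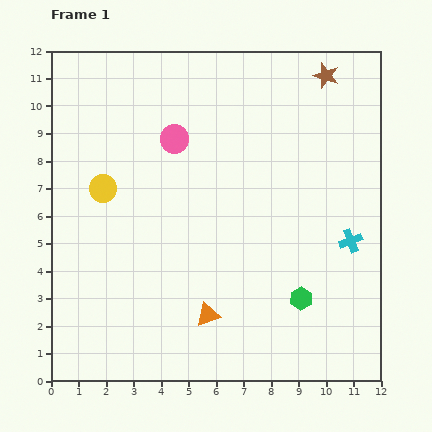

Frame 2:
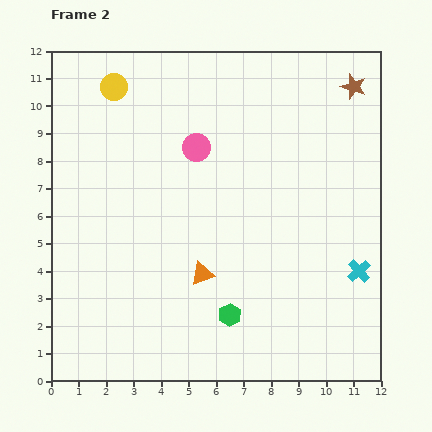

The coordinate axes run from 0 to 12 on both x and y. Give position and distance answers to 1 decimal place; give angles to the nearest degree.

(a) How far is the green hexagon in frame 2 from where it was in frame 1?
2.7

The green hexagon moved from (9.1, 3.0) to (6.5, 2.4), a distance of √(2.6² + 0.6²) ≈ 2.7.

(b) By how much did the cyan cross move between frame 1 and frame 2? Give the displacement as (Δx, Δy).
(0.3, -1.1)

The cyan cross was at (10.9, 5.1) in frame 1 and (11.2, 4.0) in frame 2.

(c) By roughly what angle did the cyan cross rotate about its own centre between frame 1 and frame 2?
24° counter-clockwise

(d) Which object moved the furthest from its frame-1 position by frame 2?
the yellow circle

(moved 3.7; next 2.7)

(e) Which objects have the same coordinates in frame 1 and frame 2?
none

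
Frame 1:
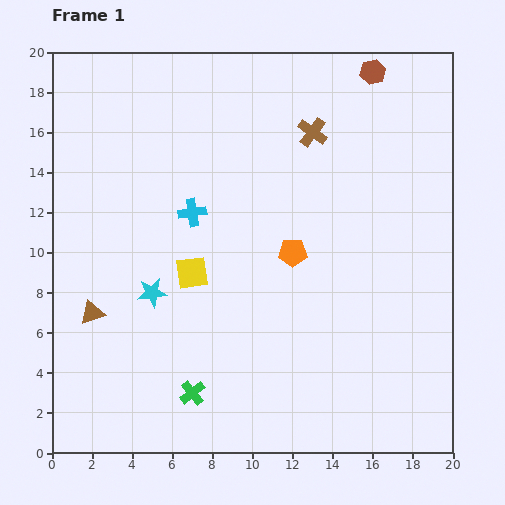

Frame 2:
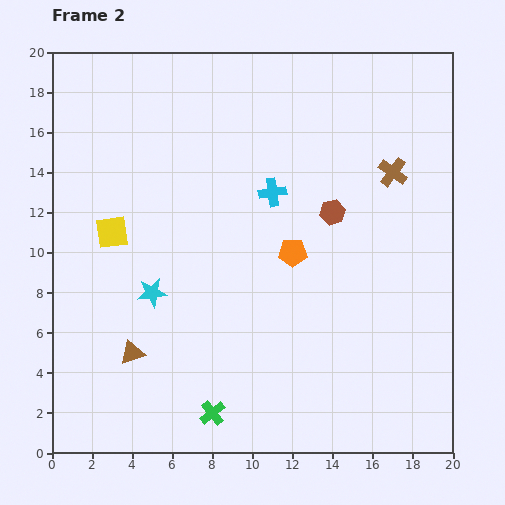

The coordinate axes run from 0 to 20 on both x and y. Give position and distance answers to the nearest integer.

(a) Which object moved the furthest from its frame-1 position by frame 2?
the brown hexagon

(moved 7; next 4)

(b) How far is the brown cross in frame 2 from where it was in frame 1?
4

The brown cross moved from (13, 16) to (17, 14), a distance of √(4² + 2²) ≈ 4.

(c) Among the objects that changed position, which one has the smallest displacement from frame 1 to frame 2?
the green cross

(moved 1)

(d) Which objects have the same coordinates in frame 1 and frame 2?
the orange pentagon, the cyan star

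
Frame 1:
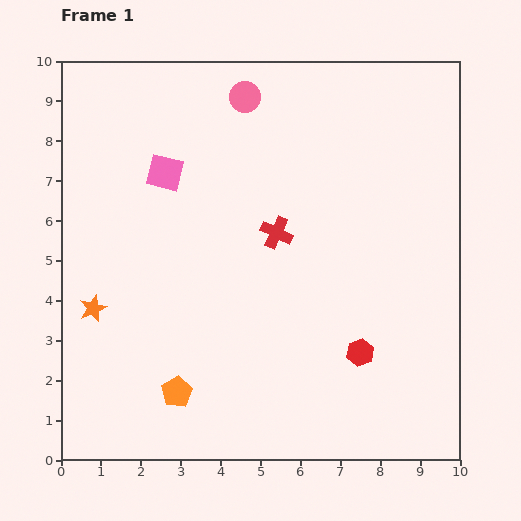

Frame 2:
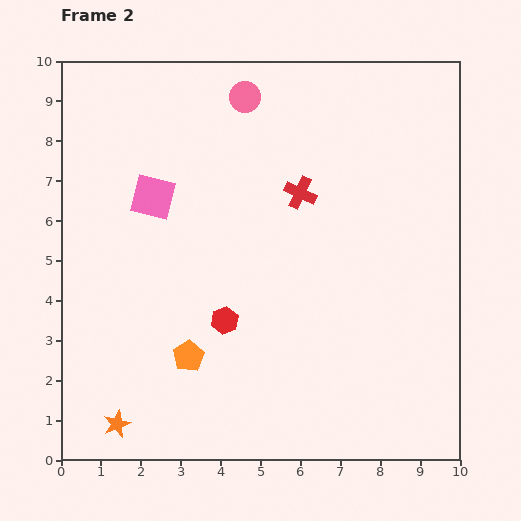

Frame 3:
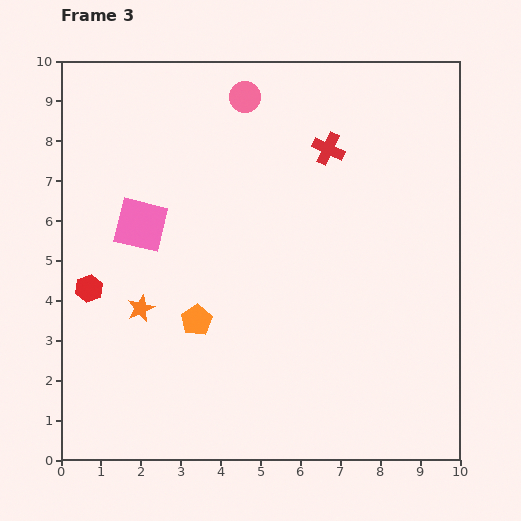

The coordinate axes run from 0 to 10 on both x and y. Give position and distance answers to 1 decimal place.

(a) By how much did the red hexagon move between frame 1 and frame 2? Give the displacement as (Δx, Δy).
(-3.4, 0.8)

The red hexagon was at (7.5, 2.7) in frame 1 and (4.1, 3.5) in frame 2.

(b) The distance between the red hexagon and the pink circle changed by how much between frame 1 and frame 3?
-0.8

Distance in frame 1: 7.0. Distance in frame 3: 6.2.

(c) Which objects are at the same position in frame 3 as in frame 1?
the pink circle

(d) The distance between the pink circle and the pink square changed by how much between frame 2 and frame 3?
+0.7

Distance in frame 2: 3.4. Distance in frame 3: 4.1.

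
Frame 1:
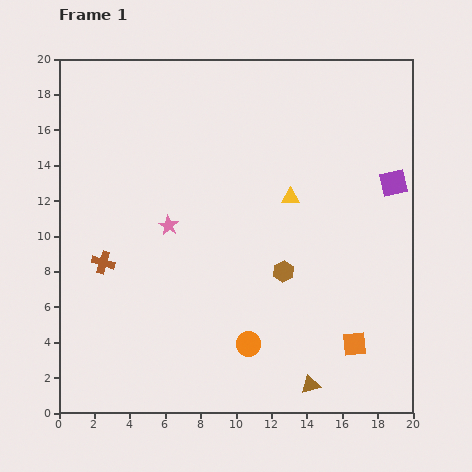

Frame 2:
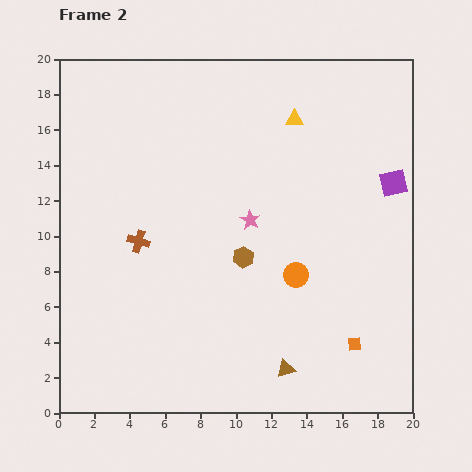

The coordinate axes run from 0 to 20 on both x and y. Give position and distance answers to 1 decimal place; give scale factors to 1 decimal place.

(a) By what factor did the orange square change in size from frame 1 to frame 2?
0.6×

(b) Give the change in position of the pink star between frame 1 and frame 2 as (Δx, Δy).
(4.6, 0.3)

The pink star was at (6.2, 10.6) in frame 1 and (10.8, 10.9) in frame 2.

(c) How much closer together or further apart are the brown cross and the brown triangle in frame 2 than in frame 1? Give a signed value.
-2.6

Distance in frame 1: 13.6. Distance in frame 2: 11.0.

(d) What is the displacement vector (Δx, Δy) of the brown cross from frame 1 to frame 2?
(2.0, 1.2)

The brown cross was at (2.5, 8.5) in frame 1 and (4.5, 9.7) in frame 2.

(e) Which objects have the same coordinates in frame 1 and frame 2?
the orange square, the purple square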